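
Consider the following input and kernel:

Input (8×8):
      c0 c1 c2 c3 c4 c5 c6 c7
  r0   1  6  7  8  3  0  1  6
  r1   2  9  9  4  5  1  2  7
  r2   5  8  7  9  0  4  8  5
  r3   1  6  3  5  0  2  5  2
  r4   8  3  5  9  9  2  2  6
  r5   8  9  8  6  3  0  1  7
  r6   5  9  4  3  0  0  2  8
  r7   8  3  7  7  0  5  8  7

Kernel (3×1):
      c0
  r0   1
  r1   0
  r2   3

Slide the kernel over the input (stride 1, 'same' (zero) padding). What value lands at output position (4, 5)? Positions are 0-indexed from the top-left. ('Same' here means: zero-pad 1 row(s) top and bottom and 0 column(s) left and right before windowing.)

The receptive field on the zero-padded input at this output position is [2 / 2 / 0]. Elementwise product with the kernel and sum: 2·1 + 0·3.

2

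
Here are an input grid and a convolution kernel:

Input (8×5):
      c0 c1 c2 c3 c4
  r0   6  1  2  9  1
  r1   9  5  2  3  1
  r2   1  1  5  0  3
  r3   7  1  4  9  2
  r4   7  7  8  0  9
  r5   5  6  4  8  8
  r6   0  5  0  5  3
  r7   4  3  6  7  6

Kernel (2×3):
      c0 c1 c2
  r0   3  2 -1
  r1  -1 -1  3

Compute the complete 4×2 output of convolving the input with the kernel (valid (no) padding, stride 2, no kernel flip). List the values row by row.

10 21
4 5
28 27
21 12

Output[0,0]: The receptive field on the input at this output position is [6 1 2 / 9 5 2]. Elementwise product with the kernel and sum: 6·3 + 1·2 + 2·-1 + 9·-1 + 5·-1 + 2·3.
Output[0,1]: The receptive field on the input at this output position is [2 9 1 / 2 3 1]. Elementwise product with the kernel and sum: 2·3 + 9·2 + 1·-1 + 2·-1 + 3·-1 + 1·3.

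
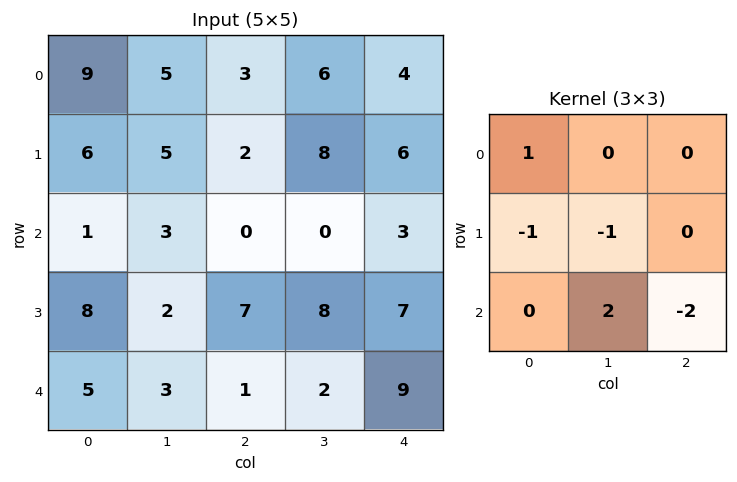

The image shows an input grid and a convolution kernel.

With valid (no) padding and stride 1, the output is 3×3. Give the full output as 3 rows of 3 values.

4 -2 -13
-8 0 4
-5 -8 -29

Output[0,0]: The receptive field on the input at this output position is [9 5 3 / 6 5 2 / 1 3 0]. Elementwise product with the kernel and sum: 9·1 + 6·-1 + 5·-1 + 3·2 + 0·-2.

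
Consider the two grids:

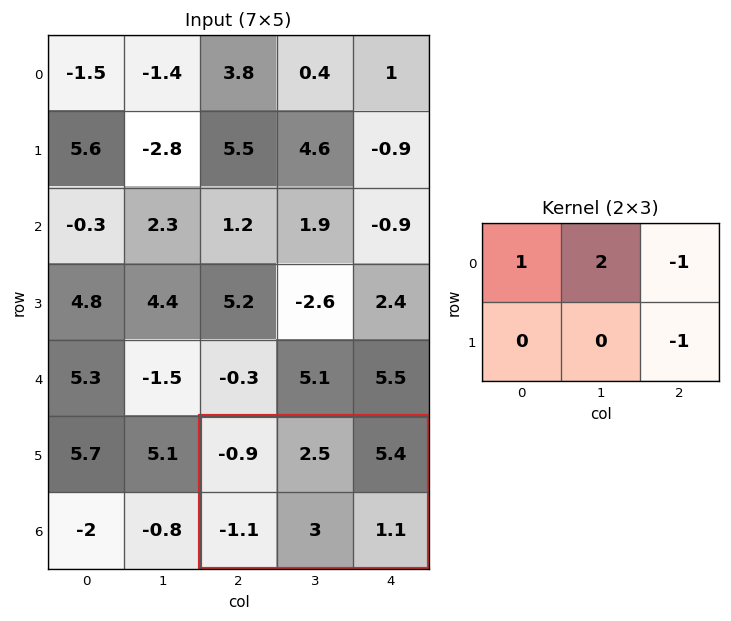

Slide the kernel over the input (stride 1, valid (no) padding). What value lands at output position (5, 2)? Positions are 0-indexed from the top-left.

The receptive field on the input at this output position is [-0.9 2.5 5.4 / -1.1 3 1.1]. Elementwise product with the kernel and sum: -0.9·1 + 2.5·2 + 5.4·-1 + 1.1·-1.

-2.4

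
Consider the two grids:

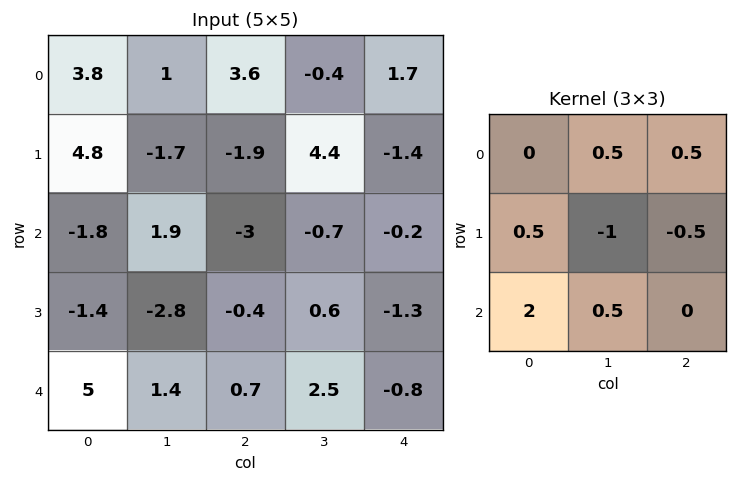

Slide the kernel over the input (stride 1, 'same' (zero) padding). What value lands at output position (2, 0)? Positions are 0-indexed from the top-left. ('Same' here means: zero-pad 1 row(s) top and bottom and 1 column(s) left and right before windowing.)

1.7

The receptive field on the zero-padded input at this output position is [0 4.8 -1.7 / 0 -1.8 1.9 / 0 -1.4 -2.8]. Elementwise product with the kernel and sum: 4.8·0.5 + -1.7·0.5 + 0·0.5 + -1.8·-1 + 1.9·-0.5 + 0·2 + -1.4·0.5.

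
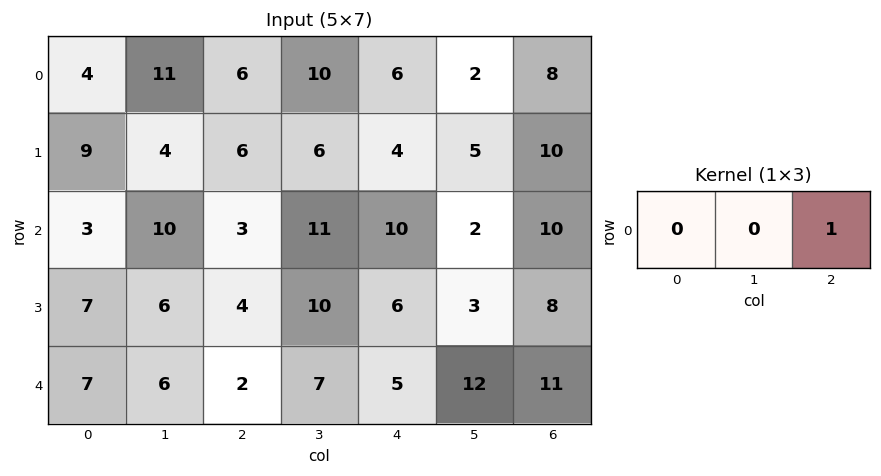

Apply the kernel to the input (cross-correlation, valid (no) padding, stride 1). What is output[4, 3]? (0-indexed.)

The receptive field on the input at this output position is [7 5 12]. Elementwise product with the kernel and sum: 12·1.

12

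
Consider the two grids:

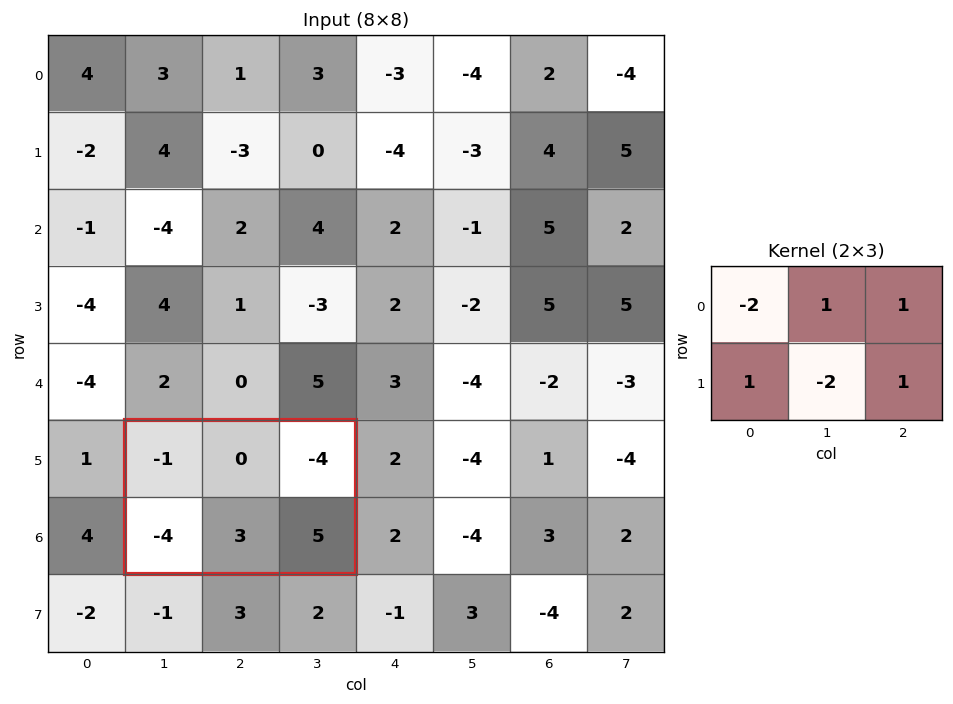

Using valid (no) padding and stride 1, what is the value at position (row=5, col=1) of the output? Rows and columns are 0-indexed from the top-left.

-7

The receptive field on the input at this output position is [-1 0 -4 / -4 3 5]. Elementwise product with the kernel and sum: -1·-2 + 0·1 + -4·1 + -4·1 + 3·-2 + 5·1.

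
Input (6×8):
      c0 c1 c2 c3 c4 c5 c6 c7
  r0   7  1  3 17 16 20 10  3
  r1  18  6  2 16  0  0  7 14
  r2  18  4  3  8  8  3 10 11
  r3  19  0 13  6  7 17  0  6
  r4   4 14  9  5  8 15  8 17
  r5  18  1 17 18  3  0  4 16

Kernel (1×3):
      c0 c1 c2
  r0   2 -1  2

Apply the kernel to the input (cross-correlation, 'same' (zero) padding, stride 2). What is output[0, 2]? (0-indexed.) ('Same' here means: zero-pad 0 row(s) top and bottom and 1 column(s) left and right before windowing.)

The receptive field on the zero-padded input at this output position is [17 16 20]. Elementwise product with the kernel and sum: 17·2 + 16·-1 + 20·2.

58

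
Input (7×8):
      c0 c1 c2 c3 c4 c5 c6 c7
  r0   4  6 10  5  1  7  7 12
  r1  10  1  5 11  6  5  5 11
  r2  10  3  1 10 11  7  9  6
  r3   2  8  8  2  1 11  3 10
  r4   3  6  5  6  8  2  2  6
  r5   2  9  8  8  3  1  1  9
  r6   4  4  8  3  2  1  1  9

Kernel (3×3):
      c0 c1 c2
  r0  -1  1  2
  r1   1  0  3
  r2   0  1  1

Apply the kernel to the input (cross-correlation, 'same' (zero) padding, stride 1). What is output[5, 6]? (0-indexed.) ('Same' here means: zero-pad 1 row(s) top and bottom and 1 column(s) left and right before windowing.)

50

The receptive field on the zero-padded input at this output position is [2 2 6 / 1 1 9 / 1 1 9]. Elementwise product with the kernel and sum: 2·-1 + 2·1 + 6·2 + 1·1 + 9·3 + 1·1 + 9·1.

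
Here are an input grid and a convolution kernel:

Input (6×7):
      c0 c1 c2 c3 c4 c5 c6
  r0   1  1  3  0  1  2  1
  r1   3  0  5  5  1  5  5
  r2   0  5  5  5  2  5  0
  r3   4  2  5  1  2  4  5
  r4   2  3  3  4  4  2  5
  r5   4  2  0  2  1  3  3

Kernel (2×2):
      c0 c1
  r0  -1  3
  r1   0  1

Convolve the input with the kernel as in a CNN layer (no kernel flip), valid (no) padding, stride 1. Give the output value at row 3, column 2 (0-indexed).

2

The receptive field on the input at this output position is [5 1 / 3 4]. Elementwise product with the kernel and sum: 5·-1 + 1·3 + 4·1.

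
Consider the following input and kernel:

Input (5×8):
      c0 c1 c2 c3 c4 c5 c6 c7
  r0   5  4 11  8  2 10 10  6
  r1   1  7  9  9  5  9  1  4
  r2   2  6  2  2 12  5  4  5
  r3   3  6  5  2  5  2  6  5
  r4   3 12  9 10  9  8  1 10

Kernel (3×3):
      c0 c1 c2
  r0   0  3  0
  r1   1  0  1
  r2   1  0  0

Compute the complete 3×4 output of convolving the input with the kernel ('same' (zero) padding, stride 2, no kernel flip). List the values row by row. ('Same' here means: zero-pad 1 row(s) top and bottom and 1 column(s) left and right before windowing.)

4 19 27 25
9 41 24 15
21 37 33 36

Output[0,0]: The receptive field on the zero-padded input at this output position is [0 0 0 / 0 5 4 / 0 1 7]. Elementwise product with the kernel and sum: 0·3 + 0·1 + 4·1 + 0·1.
Output[0,1]: The receptive field on the zero-padded input at this output position is [0 0 0 / 4 11 8 / 7 9 9]. Elementwise product with the kernel and sum: 0·3 + 4·1 + 8·1 + 7·1.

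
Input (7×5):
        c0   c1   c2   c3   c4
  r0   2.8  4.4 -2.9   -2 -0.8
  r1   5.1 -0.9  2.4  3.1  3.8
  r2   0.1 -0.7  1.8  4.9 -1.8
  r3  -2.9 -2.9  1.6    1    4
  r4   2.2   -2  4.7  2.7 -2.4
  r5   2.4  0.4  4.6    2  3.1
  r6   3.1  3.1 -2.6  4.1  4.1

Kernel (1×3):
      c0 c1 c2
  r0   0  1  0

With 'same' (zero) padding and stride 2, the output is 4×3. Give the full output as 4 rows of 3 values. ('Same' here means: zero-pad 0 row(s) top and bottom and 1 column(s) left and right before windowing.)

Output[0,0]: The receptive field on the zero-padded input at this output position is [0 2.8 4.4]. Elementwise product with the kernel and sum: 2.8·1.
Output[0,1]: The receptive field on the zero-padded input at this output position is [4.4 -2.9 -2]. Elementwise product with the kernel and sum: -2.9·1.

2.8 -2.9 -0.8
0.1 1.8 -1.8
2.2 4.7 -2.4
3.1 -2.6 4.1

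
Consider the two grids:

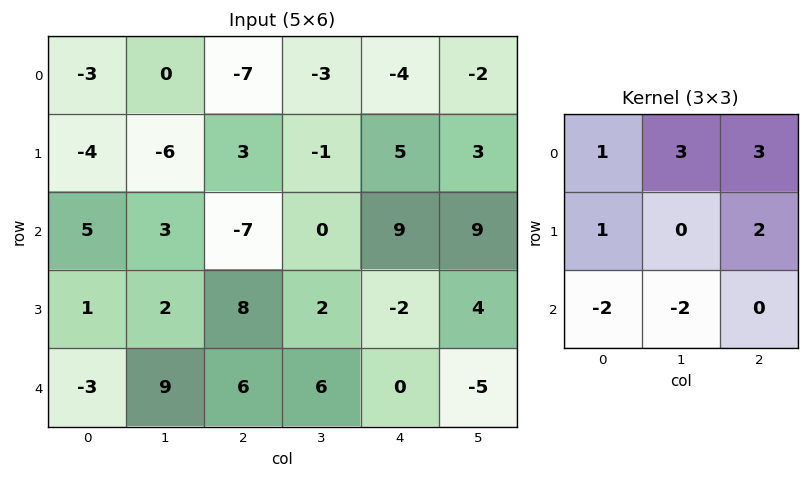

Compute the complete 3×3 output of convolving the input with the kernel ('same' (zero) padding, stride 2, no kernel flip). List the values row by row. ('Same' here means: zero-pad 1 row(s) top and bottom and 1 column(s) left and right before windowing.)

8 0 -15
-26 -17 41
27 53 4

Output[0,0]: The receptive field on the zero-padded input at this output position is [0 0 0 / 0 -3 0 / 0 -4 -6]. Elementwise product with the kernel and sum: 0·1 + 0·3 + 0·3 + 0·1 + 0·2 + 0·-2 + -4·-2.
Output[0,1]: The receptive field on the zero-padded input at this output position is [0 0 0 / 0 -7 -3 / -6 3 -1]. Elementwise product with the kernel and sum: 0·1 + 0·3 + 0·3 + 0·1 + -3·2 + -6·-2 + 3·-2.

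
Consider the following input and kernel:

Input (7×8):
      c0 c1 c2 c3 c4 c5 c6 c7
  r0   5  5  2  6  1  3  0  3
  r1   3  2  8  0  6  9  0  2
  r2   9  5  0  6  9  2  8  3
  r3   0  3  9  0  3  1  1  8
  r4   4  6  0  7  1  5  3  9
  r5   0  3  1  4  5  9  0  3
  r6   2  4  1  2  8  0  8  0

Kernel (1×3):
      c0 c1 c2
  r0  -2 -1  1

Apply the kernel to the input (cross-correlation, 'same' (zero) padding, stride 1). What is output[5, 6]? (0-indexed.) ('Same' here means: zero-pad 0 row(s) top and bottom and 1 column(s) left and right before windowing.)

The receptive field on the zero-padded input at this output position is [9 0 3]. Elementwise product with the kernel and sum: 9·-2 + 0·-1 + 3·1.

-15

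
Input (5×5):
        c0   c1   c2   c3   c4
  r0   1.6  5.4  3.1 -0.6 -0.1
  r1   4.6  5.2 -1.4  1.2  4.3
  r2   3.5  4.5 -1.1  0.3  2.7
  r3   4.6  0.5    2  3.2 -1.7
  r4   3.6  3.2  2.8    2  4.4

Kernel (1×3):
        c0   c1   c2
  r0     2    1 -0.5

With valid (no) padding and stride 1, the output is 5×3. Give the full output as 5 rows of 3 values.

7.05 14.2 5.65
15.1 8.4 -3.75
12.05 7.75 -3.25
8.7 1.4 8.05
9 8.2 5.4

Output[0,0]: The receptive field on the input at this output position is [1.6 5.4 3.1]. Elementwise product with the kernel and sum: 1.6·2 + 5.4·1 + 3.1·-0.5.
Output[0,1]: The receptive field on the input at this output position is [5.4 3.1 -0.6]. Elementwise product with the kernel and sum: 5.4·2 + 3.1·1 + -0.6·-0.5.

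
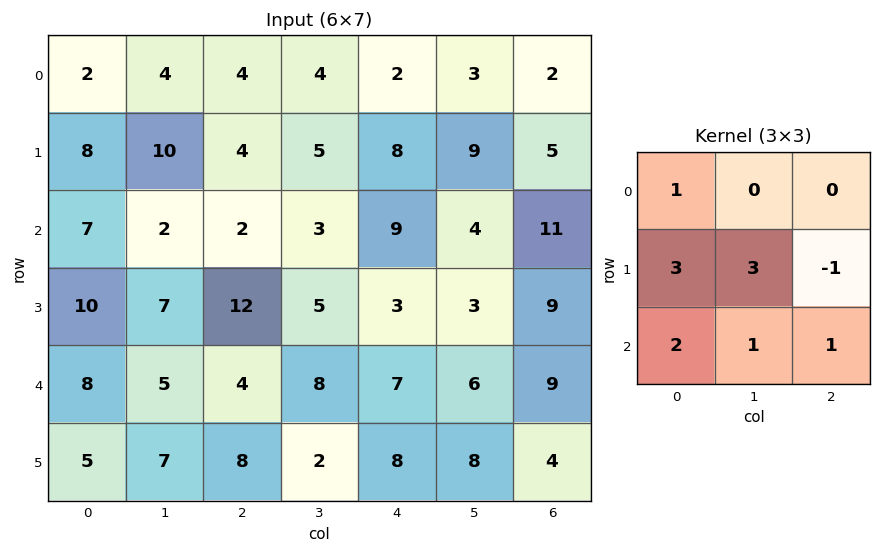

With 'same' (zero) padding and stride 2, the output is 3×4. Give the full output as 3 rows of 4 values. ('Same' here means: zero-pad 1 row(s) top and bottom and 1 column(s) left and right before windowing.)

Output[0,0]: The receptive field on the zero-padded input at this output position is [0 0 0 / 0 2 4 / 0 8 10]. Elementwise product with the kernel and sum: 0·1 + 0·3 + 2·3 + 4·-1 + 0·2 + 8·1 + 10·1.

20 49 42 38
36 50 53 69
31 50 64 68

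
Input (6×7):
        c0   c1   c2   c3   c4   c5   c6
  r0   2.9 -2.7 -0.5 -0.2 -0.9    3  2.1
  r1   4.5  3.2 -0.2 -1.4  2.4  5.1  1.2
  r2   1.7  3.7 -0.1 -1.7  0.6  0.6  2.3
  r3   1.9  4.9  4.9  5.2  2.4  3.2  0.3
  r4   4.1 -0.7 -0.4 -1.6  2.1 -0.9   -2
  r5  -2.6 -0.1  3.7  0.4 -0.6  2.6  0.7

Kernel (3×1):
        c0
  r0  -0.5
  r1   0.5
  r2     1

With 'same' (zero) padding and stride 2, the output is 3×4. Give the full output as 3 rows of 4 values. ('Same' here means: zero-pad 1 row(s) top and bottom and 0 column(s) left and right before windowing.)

5.95 -0.45 1.95 2.25
0.5 4.95 1.5 0.85
-1.5 1.05 -0.75 -0.45

Output[0,0]: The receptive field on the zero-padded input at this output position is [0 / 2.9 / 4.5]. Elementwise product with the kernel and sum: 0·-0.5 + 2.9·0.5 + 4.5·1.
Output[0,1]: The receptive field on the zero-padded input at this output position is [0 / -0.5 / -0.2]. Elementwise product with the kernel and sum: 0·-0.5 + -0.5·0.5 + -0.2·1.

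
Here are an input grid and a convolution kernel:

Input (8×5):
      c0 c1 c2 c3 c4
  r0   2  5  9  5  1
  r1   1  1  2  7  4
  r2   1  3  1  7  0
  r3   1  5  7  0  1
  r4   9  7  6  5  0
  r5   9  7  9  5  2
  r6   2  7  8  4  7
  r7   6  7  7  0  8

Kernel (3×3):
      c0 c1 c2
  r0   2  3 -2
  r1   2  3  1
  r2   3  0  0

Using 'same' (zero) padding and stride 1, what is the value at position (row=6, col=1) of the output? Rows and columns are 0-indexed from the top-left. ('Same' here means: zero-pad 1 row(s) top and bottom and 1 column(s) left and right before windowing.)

The receptive field on the zero-padded input at this output position is [9 7 9 / 2 7 8 / 6 7 7]. Elementwise product with the kernel and sum: 9·2 + 7·3 + 9·-2 + 2·2 + 7·3 + 8·1 + 6·3.

72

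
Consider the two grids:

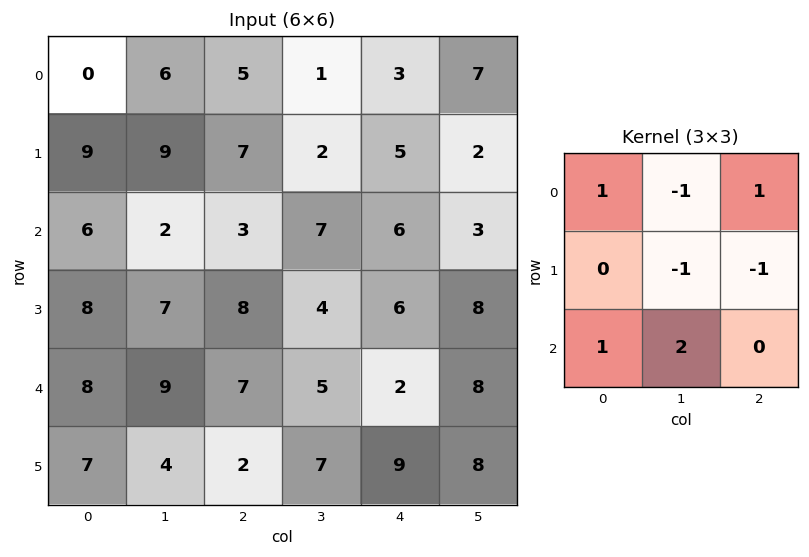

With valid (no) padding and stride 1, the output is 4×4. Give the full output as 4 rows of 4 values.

-7 1 17 17
24 17 13 6
18 17 9 -1
8 -1 19 21

Output[0,0]: The receptive field on the input at this output position is [0 6 5 / 9 9 7 / 6 2 3]. Elementwise product with the kernel and sum: 0·1 + 6·-1 + 5·1 + 9·-1 + 7·-1 + 6·1 + 2·2.
Output[0,1]: The receptive field on the input at this output position is [6 5 1 / 9 7 2 / 2 3 7]. Elementwise product with the kernel and sum: 6·1 + 5·-1 + 1·1 + 7·-1 + 2·-1 + 2·1 + 3·2.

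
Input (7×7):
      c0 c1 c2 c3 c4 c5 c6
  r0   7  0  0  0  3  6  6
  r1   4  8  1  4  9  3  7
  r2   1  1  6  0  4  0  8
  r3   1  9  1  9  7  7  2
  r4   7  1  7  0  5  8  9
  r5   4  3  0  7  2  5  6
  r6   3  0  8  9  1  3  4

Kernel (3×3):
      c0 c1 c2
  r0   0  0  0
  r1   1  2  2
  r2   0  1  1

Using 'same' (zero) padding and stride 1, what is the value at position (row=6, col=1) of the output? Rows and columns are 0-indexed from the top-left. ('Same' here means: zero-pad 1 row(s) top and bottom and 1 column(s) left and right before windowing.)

19

The receptive field on the zero-padded input at this output position is [4 3 0 / 3 0 8 / 0 0 0]. Elementwise product with the kernel and sum: 3·1 + 0·2 + 8·2 + 0·1 + 0·1.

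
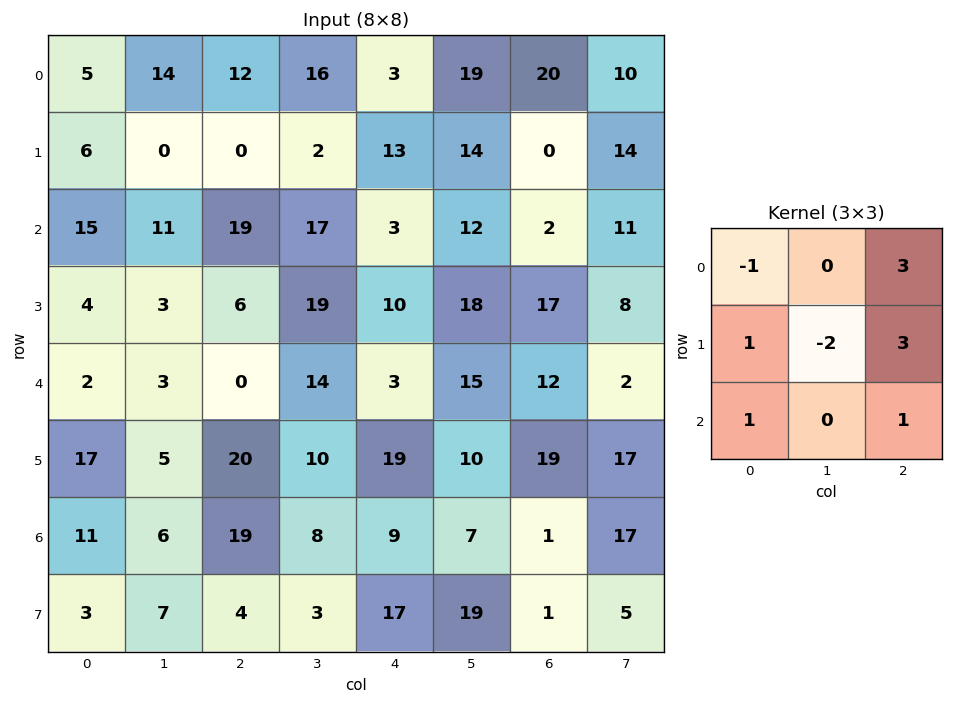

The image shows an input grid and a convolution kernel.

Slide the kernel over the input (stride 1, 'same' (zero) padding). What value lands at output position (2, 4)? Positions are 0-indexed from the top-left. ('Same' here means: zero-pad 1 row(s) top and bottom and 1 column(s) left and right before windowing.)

The receptive field on the zero-padded input at this output position is [2 13 14 / 17 3 12 / 19 10 18]. Elementwise product with the kernel and sum: 2·-1 + 14·3 + 17·1 + 3·-2 + 12·3 + 19·1 + 18·1.

124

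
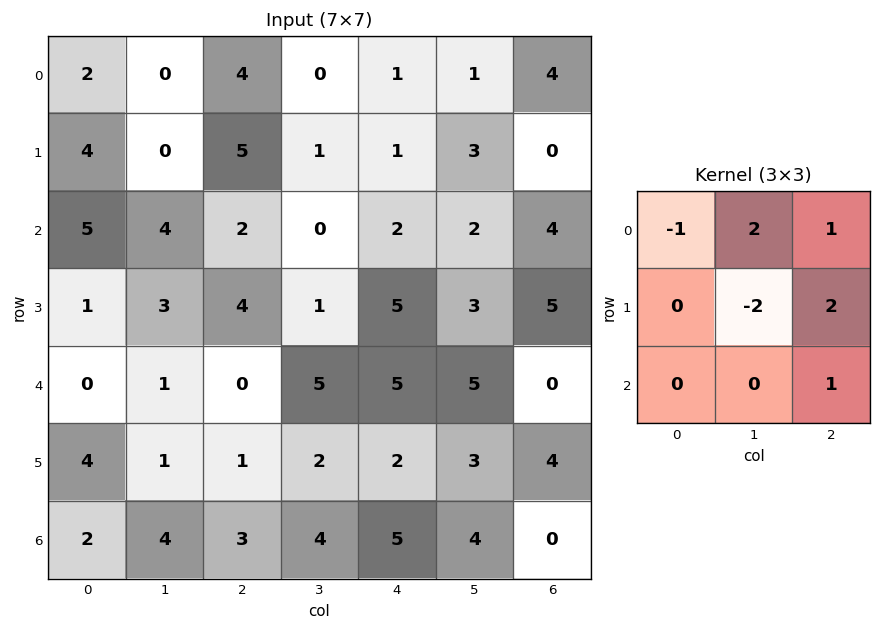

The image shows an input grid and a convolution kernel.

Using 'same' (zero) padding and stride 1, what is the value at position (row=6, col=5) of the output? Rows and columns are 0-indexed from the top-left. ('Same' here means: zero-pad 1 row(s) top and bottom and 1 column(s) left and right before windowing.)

The receptive field on the zero-padded input at this output position is [2 3 4 / 5 4 0 / 0 0 0]. Elementwise product with the kernel and sum: 2·-1 + 3·2 + 4·1 + 4·-2 + 0·2 + 0·1.

0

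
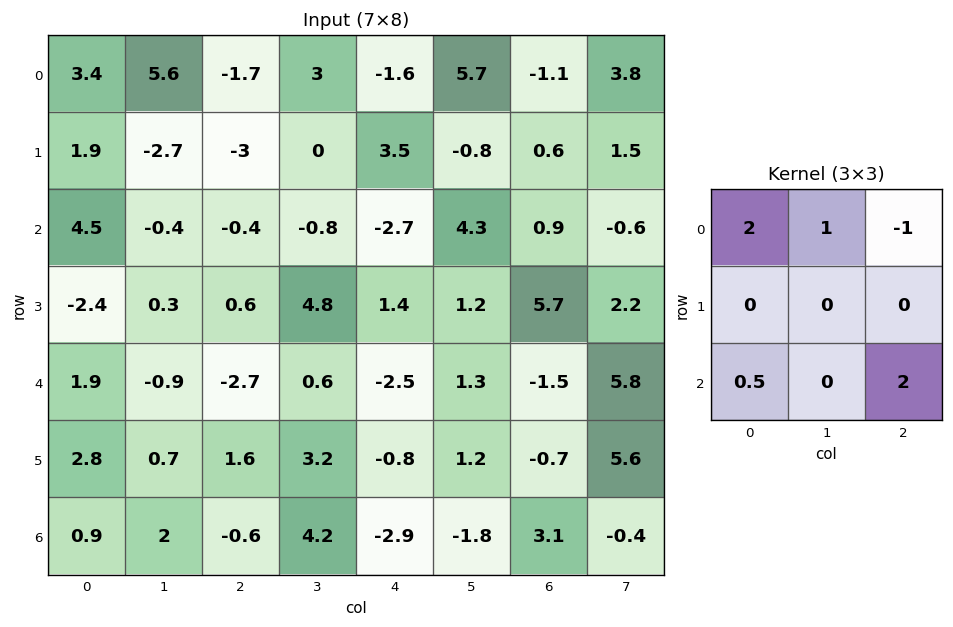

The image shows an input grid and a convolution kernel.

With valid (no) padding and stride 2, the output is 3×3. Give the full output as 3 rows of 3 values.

15.55 -4.4 4.05
4.55 -5.25 -6.25
4.85 -8.4 2.55

Output[0,0]: The receptive field on the input at this output position is [3.4 5.6 -1.7 / 1.9 -2.7 -3 / 4.5 -0.4 -0.4]. Elementwise product with the kernel and sum: 3.4·2 + 5.6·1 + -1.7·-1 + 4.5·0.5 + -0.4·2.
Output[0,1]: The receptive field on the input at this output position is [-1.7 3 -1.6 / -3 0 3.5 / -0.4 -0.8 -2.7]. Elementwise product with the kernel and sum: -1.7·2 + 3·1 + -1.6·-1 + -0.4·0.5 + -2.7·2.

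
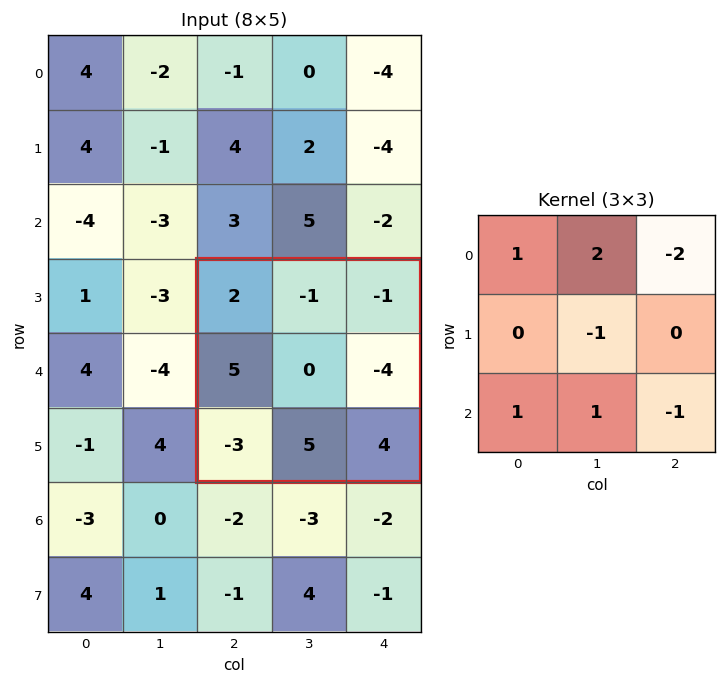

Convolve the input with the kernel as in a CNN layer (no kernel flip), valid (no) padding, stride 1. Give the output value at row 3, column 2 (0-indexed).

The receptive field on the input at this output position is [2 -1 -1 / 5 0 -4 / -3 5 4]. Elementwise product with the kernel and sum: 2·1 + -1·2 + -1·-2 + 0·-1 + -3·1 + 5·1 + 4·-1.

0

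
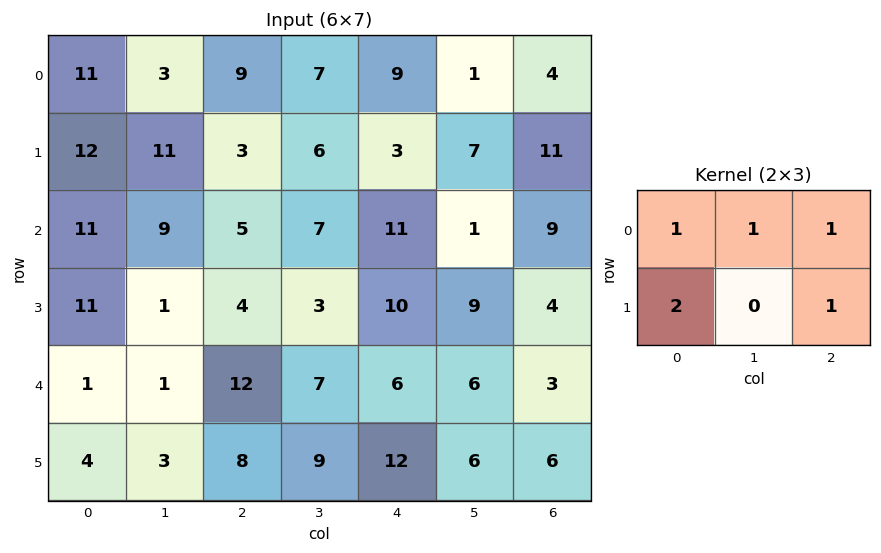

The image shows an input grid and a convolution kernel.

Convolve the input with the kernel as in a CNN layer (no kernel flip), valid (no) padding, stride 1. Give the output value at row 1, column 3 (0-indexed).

31

The receptive field on the input at this output position is [6 3 7 / 7 11 1]. Elementwise product with the kernel and sum: 6·1 + 3·1 + 7·1 + 7·2 + 1·1.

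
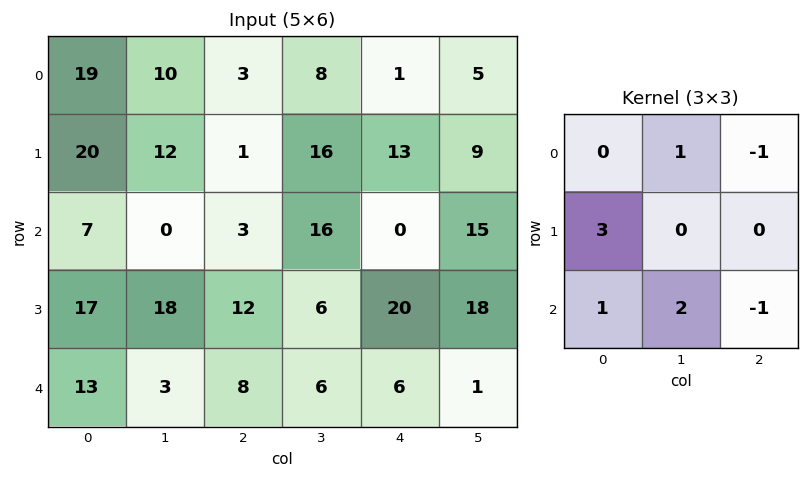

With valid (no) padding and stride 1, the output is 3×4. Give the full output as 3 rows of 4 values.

Output[0,0]: The receptive field on the input at this output position is [19 10 3 / 20 12 1 / 7 0 3]. Elementwise product with the kernel and sum: 10·1 + 3·-1 + 20·3 + 7·1 + 0·2 + 3·-1.

71 21 45 45
73 21 16 80
59 54 66 20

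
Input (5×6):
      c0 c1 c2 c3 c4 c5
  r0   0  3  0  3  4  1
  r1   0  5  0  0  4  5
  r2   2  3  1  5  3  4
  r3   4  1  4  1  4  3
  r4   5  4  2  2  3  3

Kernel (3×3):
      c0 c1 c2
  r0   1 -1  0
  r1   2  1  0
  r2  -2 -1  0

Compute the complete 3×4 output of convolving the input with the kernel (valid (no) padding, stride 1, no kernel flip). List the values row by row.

-5 6 -10 -10
-7 6 -2 3
-6 -2 -1 1

Output[0,0]: The receptive field on the input at this output position is [0 3 0 / 0 5 0 / 2 3 1]. Elementwise product with the kernel and sum: 0·1 + 3·-1 + 0·2 + 5·1 + 2·-2 + 3·-1.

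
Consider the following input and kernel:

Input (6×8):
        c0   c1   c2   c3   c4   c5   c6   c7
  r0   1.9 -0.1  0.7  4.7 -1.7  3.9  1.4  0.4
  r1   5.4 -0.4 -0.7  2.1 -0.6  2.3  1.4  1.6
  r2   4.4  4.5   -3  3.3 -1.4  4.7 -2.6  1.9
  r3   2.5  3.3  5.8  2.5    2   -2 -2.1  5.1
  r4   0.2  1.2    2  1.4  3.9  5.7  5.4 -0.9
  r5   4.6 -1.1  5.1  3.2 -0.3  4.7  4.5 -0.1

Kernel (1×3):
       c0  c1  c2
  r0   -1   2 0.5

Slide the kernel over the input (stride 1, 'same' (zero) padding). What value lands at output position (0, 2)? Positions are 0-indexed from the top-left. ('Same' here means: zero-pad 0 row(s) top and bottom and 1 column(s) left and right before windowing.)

3.85

The receptive field on the zero-padded input at this output position is [-0.1 0.7 4.7]. Elementwise product with the kernel and sum: -0.1·-1 + 0.7·2 + 4.7·0.5.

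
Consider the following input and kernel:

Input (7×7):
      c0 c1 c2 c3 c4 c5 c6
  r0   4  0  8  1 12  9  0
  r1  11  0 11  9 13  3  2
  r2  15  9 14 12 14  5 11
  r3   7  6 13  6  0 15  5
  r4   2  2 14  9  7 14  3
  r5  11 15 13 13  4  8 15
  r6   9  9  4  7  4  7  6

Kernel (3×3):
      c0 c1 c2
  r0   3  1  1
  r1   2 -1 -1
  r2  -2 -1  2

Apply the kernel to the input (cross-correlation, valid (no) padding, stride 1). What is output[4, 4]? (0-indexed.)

20

The receptive field on the input at this output position is [7 14 3 / 4 8 15 / 4 7 6]. Elementwise product with the kernel and sum: 7·3 + 14·1 + 3·1 + 4·2 + 8·-1 + 15·-1 + 4·-2 + 7·-1 + 6·2.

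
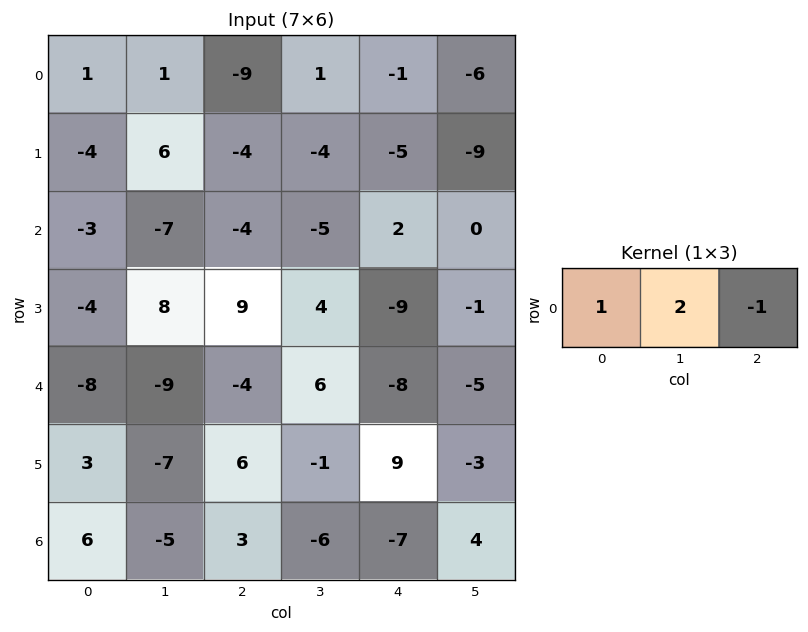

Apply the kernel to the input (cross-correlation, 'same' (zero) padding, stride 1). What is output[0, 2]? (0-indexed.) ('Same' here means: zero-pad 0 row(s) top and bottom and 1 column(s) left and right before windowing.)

The receptive field on the zero-padded input at this output position is [1 -9 1]. Elementwise product with the kernel and sum: 1·1 + -9·2 + 1·-1.

-18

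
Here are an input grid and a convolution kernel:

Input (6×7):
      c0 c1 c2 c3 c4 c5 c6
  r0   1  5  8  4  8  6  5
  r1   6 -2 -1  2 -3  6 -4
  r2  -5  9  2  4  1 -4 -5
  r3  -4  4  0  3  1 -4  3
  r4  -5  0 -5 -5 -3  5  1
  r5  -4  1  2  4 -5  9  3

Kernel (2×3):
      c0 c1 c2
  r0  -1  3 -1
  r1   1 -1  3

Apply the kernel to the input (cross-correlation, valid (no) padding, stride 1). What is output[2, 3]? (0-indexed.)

The receptive field on the input at this output position is [4 1 -4 / 3 1 -4]. Elementwise product with the kernel and sum: 4·-1 + 1·3 + -4·-1 + 3·1 + 1·-1 + -4·3.

-7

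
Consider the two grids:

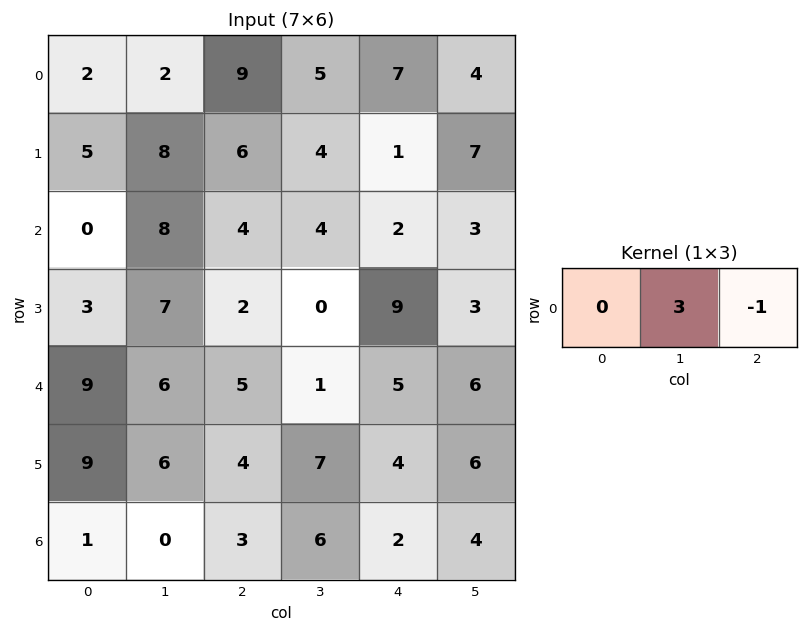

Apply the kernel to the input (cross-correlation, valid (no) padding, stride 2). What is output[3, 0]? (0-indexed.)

The receptive field on the input at this output position is [1 0 3]. Elementwise product with the kernel and sum: 0·3 + 3·-1.

-3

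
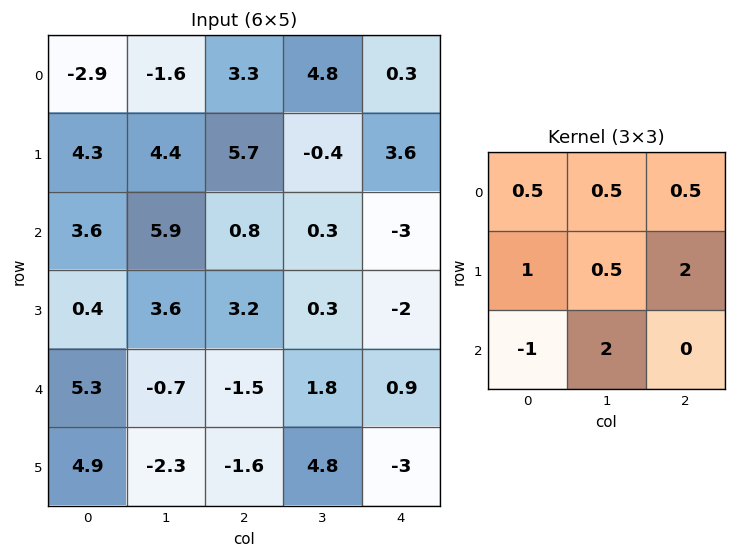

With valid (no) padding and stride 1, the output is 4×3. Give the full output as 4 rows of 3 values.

25.5 5.4 16.7
22.15 14.55 -3.2
7.05 7 3.5
-3.95 4.8 13.15

Output[0,0]: The receptive field on the input at this output position is [-2.9 -1.6 3.3 / 4.3 4.4 5.7 / 3.6 5.9 0.8]. Elementwise product with the kernel and sum: -2.9·0.5 + -1.6·0.5 + 3.3·0.5 + 4.3·1 + 4.4·0.5 + 5.7·2 + 3.6·-1 + 5.9·2.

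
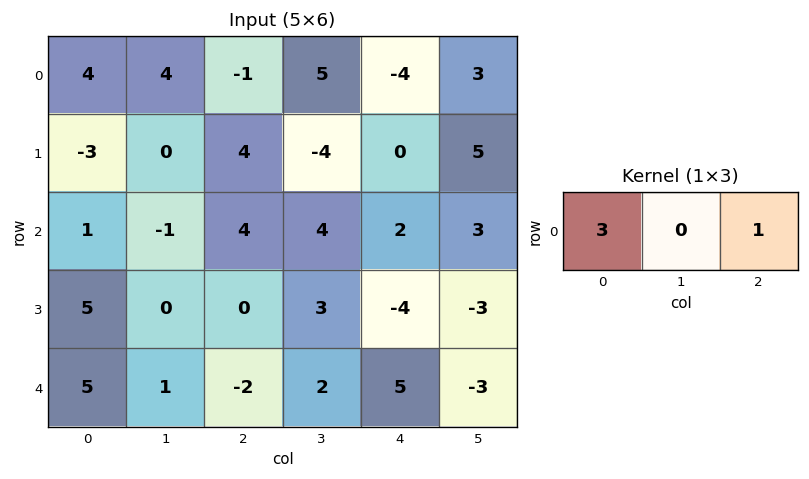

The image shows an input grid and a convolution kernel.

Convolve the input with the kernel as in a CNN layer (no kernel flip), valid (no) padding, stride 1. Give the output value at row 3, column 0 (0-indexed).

15

The receptive field on the input at this output position is [5 0 0]. Elementwise product with the kernel and sum: 5·3 + 0·1.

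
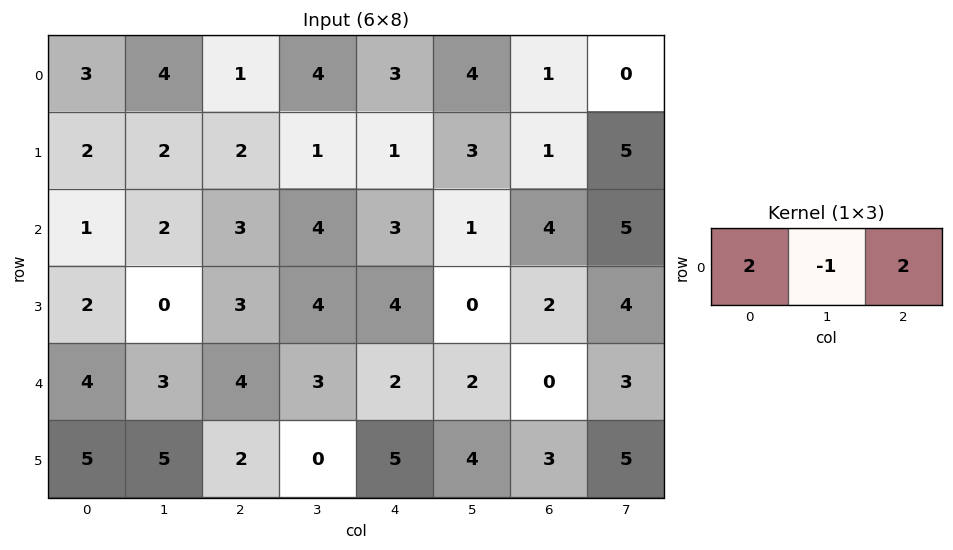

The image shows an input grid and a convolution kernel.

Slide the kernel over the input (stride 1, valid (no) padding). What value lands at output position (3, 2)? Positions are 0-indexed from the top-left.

The receptive field on the input at this output position is [3 4 4]. Elementwise product with the kernel and sum: 3·2 + 4·-1 + 4·2.

10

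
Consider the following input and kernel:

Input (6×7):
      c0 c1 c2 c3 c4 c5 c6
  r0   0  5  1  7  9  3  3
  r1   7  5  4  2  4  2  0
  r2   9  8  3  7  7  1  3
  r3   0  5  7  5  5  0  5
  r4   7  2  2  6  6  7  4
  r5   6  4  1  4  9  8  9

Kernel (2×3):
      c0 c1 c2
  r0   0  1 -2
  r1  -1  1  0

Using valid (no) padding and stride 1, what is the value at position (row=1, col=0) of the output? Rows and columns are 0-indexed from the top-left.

-4

The receptive field on the input at this output position is [7 5 4 / 9 8 3]. Elementwise product with the kernel and sum: 5·1 + 4·-2 + 9·-1 + 8·1.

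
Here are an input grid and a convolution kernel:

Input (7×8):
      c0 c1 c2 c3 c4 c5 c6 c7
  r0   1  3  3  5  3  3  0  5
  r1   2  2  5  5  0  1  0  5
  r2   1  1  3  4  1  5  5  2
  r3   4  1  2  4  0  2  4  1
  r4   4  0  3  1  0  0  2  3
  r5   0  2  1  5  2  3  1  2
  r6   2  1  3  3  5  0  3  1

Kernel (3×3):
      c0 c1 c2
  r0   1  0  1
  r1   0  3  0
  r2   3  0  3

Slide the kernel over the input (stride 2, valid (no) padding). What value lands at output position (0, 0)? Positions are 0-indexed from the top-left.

22

The receptive field on the input at this output position is [1 3 3 / 2 2 5 / 1 1 3]. Elementwise product with the kernel and sum: 1·1 + 3·1 + 2·3 + 1·3 + 3·3.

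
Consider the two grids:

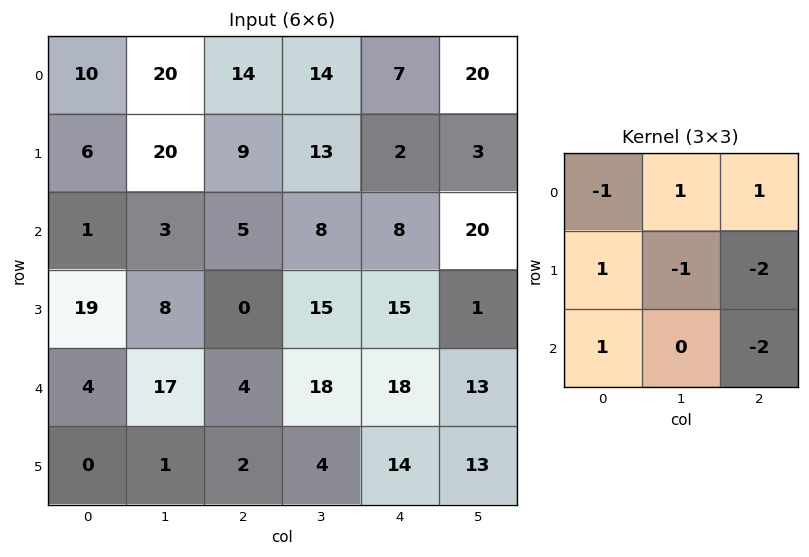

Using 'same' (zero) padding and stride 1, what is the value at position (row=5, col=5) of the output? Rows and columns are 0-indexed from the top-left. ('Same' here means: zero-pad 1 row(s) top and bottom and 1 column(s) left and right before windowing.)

The receptive field on the zero-padded input at this output position is [18 13 0 / 14 13 0 / 0 0 0]. Elementwise product with the kernel and sum: 18·-1 + 13·1 + 0·1 + 14·1 + 13·-1 + 0·-2 + 0·1 + 0·-2.

-4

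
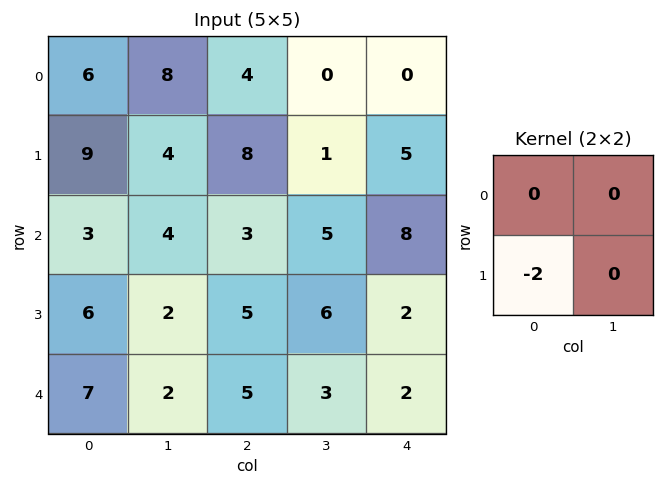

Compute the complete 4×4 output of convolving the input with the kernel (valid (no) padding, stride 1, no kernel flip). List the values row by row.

-18 -8 -16 -2
-6 -8 -6 -10
-12 -4 -10 -12
-14 -4 -10 -6

Output[0,0]: The receptive field on the input at this output position is [6 8 / 9 4]. Elementwise product with the kernel and sum: 9·-2.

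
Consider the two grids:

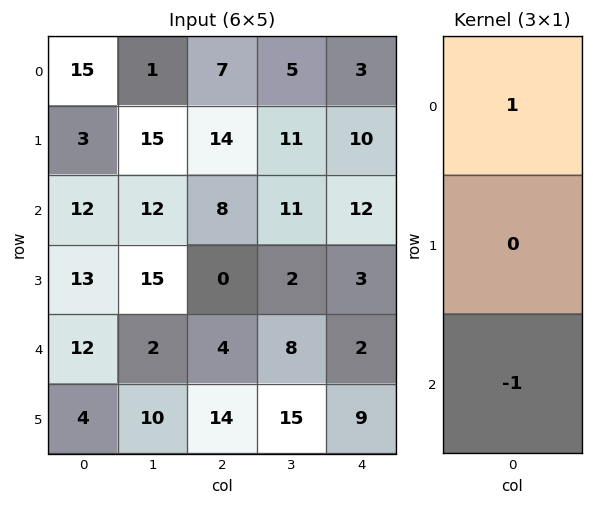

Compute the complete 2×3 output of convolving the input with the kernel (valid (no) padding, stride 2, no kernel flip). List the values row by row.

Output[0,0]: The receptive field on the input at this output position is [15 / 3 / 12]. Elementwise product with the kernel and sum: 15·1 + 12·-1.

3 -1 -9
0 4 10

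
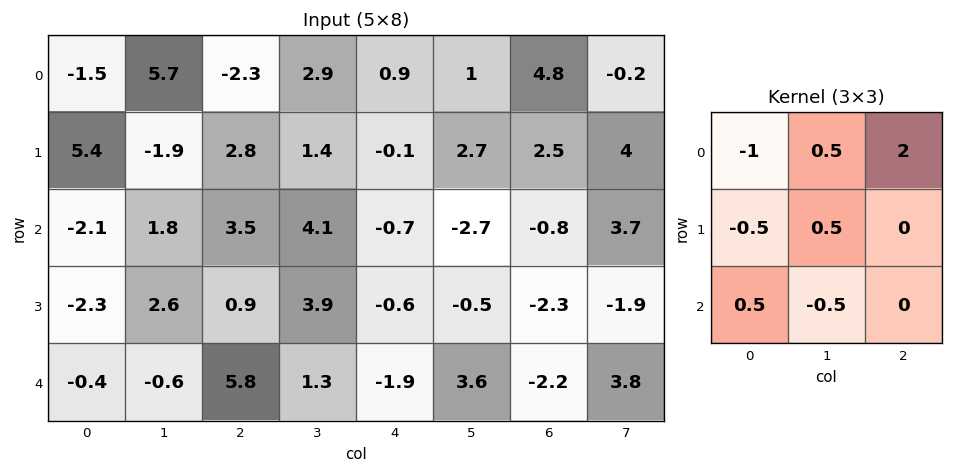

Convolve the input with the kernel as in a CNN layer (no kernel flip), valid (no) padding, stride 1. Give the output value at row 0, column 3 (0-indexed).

1.2

The receptive field on the input at this output position is [2.9 0.9 1 / 1.4 -0.1 2.7 / 4.1 -0.7 -2.7]. Elementwise product with the kernel and sum: 2.9·-1 + 0.9·0.5 + 1·2 + 1.4·-0.5 + -0.1·0.5 + 4.1·0.5 + -0.7·-0.5.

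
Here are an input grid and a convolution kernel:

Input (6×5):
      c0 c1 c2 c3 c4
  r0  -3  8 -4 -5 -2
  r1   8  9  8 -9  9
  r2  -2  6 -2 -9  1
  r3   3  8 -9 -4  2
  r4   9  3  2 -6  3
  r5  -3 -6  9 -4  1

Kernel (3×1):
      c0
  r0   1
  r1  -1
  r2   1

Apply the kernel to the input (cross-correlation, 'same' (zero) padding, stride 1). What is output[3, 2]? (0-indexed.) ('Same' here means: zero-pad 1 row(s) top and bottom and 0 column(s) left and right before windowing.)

9

The receptive field on the zero-padded input at this output position is [-2 / -9 / 2]. Elementwise product with the kernel and sum: -2·1 + -9·-1 + 2·1.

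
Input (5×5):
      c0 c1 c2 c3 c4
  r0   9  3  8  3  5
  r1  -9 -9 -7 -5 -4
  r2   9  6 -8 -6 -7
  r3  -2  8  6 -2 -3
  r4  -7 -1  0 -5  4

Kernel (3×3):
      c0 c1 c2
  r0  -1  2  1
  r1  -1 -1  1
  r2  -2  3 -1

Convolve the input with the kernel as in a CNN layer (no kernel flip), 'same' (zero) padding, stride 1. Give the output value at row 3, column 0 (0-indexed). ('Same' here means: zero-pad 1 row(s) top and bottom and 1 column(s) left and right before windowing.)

14

The receptive field on the zero-padded input at this output position is [0 9 6 / 0 -2 8 / 0 -7 -1]. Elementwise product with the kernel and sum: 0·-1 + 9·2 + 6·1 + 0·-1 + -2·-1 + 8·1 + 0·-2 + -7·3 + -1·-1.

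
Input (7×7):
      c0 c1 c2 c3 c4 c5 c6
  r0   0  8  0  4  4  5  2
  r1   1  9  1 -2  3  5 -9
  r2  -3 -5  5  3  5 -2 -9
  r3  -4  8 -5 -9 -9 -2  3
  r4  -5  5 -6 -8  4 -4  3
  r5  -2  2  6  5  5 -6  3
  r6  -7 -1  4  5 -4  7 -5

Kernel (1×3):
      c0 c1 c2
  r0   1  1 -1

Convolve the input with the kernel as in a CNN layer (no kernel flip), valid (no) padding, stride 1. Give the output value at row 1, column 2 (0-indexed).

-4

The receptive field on the input at this output position is [1 -2 3]. Elementwise product with the kernel and sum: 1·1 + -2·1 + 3·-1.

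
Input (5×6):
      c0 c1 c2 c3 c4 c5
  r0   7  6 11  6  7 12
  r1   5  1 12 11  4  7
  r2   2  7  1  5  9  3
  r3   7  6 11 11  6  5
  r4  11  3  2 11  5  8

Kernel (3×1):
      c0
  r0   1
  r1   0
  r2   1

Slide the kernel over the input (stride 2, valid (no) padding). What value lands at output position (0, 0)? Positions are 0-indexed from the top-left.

The receptive field on the input at this output position is [7 / 5 / 2]. Elementwise product with the kernel and sum: 7·1 + 2·1.

9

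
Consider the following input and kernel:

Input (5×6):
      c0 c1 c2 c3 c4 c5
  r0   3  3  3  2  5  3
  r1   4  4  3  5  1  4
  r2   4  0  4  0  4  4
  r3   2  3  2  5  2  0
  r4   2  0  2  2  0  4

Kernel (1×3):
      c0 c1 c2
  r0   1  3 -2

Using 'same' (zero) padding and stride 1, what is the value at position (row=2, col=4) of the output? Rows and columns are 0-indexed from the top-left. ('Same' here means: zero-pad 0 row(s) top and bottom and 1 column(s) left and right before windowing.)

4

The receptive field on the zero-padded input at this output position is [0 4 4]. Elementwise product with the kernel and sum: 0·1 + 4·3 + 4·-2.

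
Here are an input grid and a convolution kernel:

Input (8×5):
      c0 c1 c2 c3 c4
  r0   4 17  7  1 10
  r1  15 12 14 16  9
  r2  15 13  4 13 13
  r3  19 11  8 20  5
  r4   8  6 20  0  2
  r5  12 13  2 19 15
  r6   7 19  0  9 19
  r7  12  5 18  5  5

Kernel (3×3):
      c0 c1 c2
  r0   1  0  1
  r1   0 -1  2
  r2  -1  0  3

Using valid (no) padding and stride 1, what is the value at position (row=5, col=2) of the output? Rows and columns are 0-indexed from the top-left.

43

The receptive field on the input at this output position is [2 19 15 / 0 9 19 / 18 5 5]. Elementwise product with the kernel and sum: 2·1 + 15·1 + 9·-1 + 19·2 + 18·-1 + 5·3.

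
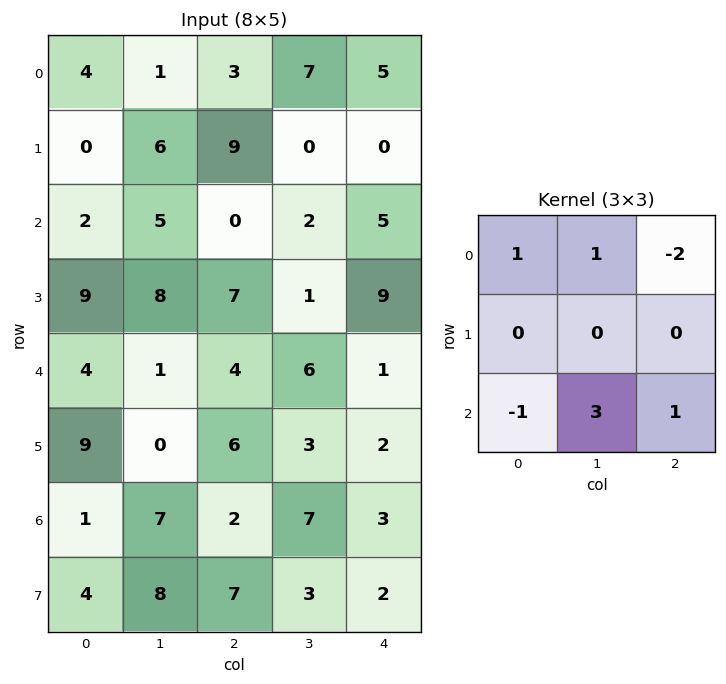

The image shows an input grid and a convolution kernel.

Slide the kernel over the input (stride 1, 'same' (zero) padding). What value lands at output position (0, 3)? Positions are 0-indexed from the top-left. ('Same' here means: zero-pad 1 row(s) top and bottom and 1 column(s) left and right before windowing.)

-9

The receptive field on the zero-padded input at this output position is [0 0 0 / 3 7 5 / 9 0 0]. Elementwise product with the kernel and sum: 0·1 + 0·1 + 0·-2 + 9·-1 + 0·3 + 0·1.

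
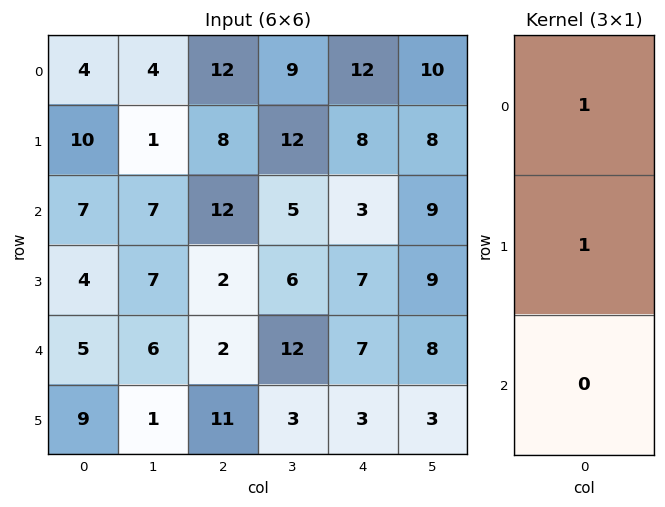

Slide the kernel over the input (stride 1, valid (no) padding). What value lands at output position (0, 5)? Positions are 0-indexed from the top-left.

18

The receptive field on the input at this output position is [10 / 8 / 9]. Elementwise product with the kernel and sum: 10·1 + 8·1.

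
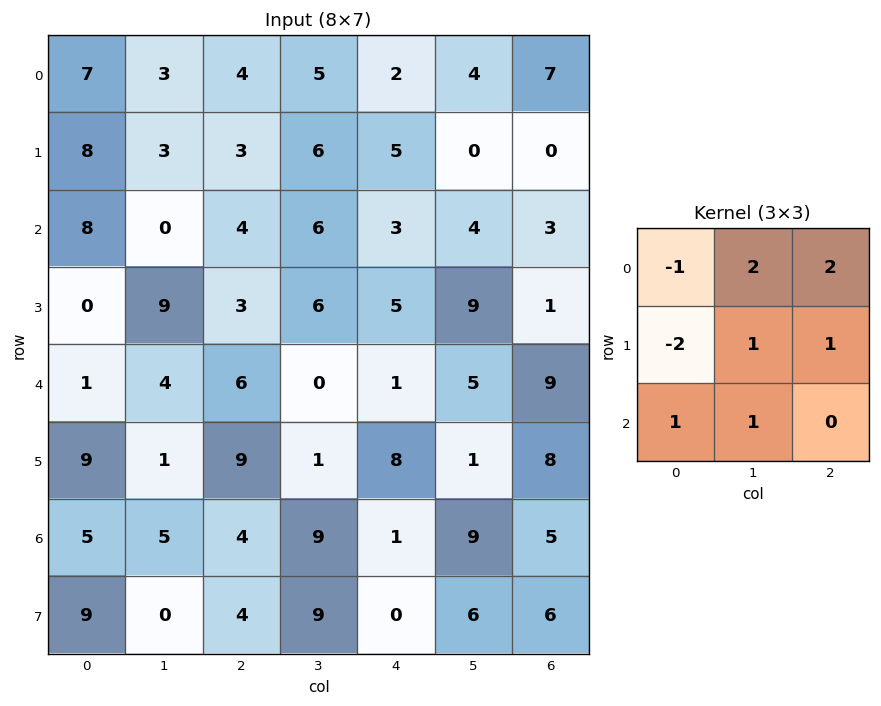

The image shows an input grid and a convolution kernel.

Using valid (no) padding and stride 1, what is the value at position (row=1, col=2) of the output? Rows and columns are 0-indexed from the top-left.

The receptive field on the input at this output position is [3 6 5 / 4 6 3 / 3 6 5]. Elementwise product with the kernel and sum: 3·-1 + 6·2 + 5·2 + 4·-2 + 6·1 + 3·1 + 3·1 + 6·1.

29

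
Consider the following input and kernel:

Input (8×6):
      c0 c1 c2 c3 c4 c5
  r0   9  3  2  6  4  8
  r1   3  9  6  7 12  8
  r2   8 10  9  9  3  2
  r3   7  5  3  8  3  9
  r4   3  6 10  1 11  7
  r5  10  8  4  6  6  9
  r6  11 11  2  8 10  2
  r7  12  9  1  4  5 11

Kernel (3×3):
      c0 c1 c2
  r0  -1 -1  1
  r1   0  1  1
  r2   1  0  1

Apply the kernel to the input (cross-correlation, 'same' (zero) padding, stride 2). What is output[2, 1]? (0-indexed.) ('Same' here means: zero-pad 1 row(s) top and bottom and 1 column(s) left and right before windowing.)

25

The receptive field on the zero-padded input at this output position is [5 3 8 / 6 10 1 / 8 4 6]. Elementwise product with the kernel and sum: 5·-1 + 3·-1 + 8·1 + 10·1 + 1·1 + 8·1 + 6·1.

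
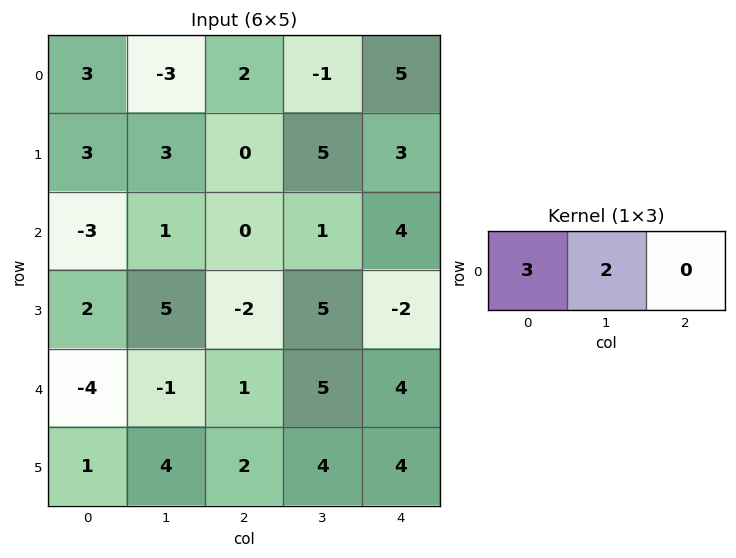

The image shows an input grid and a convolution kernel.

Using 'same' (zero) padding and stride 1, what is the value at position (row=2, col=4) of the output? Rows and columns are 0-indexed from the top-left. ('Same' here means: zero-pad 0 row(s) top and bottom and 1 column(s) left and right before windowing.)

The receptive field on the zero-padded input at this output position is [1 4 0]. Elementwise product with the kernel and sum: 1·3 + 4·2.

11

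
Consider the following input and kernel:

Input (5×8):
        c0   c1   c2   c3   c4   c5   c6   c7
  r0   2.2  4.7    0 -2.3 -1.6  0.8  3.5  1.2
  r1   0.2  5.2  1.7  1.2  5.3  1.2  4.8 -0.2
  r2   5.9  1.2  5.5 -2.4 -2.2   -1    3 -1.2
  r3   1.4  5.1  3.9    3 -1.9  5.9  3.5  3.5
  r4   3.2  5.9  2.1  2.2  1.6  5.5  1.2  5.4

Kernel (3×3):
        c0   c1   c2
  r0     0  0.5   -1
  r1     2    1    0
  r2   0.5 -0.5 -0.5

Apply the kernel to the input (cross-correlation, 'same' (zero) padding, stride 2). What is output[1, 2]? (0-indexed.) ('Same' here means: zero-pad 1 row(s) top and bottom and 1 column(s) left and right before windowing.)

-6.05

The receptive field on the zero-padded input at this output position is [1.2 5.3 1.2 / -2.4 -2.2 -1 / 3 -1.9 5.9]. Elementwise product with the kernel and sum: 5.3·0.5 + 1.2·-1 + -2.4·2 + -2.2·1 + 3·0.5 + -1.9·-0.5 + 5.9·-0.5.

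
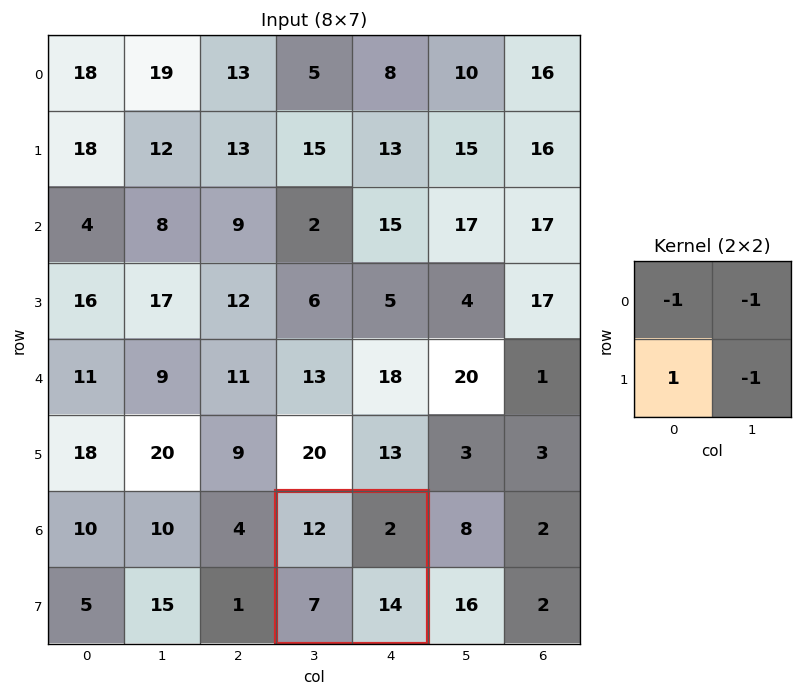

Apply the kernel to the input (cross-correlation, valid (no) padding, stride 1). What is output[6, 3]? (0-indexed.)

-21

The receptive field on the input at this output position is [12 2 / 7 14]. Elementwise product with the kernel and sum: 12·-1 + 2·-1 + 7·1 + 14·-1.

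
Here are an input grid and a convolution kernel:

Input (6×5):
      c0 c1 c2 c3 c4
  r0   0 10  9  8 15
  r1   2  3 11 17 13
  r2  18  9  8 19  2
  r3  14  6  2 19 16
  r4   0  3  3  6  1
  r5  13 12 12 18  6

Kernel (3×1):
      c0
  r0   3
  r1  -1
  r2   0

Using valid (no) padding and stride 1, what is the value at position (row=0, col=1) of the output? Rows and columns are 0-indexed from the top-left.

The receptive field on the input at this output position is [10 / 3 / 9]. Elementwise product with the kernel and sum: 10·3 + 3·-1.

27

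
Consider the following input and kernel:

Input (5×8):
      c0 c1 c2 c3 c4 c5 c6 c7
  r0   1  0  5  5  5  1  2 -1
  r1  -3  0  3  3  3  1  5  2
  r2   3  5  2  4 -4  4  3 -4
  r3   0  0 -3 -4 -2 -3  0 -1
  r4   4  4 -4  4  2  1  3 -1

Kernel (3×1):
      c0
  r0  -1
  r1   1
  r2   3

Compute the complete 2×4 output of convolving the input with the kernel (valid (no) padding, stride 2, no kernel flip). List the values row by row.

Output[0,0]: The receptive field on the input at this output position is [1 / -3 / 3]. Elementwise product with the kernel and sum: 1·-1 + -3·1 + 3·3.
Output[0,1]: The receptive field on the input at this output position is [5 / 3 / 2]. Elementwise product with the kernel and sum: 5·-1 + 3·1 + 2·3.

5 4 -14 12
9 -17 8 6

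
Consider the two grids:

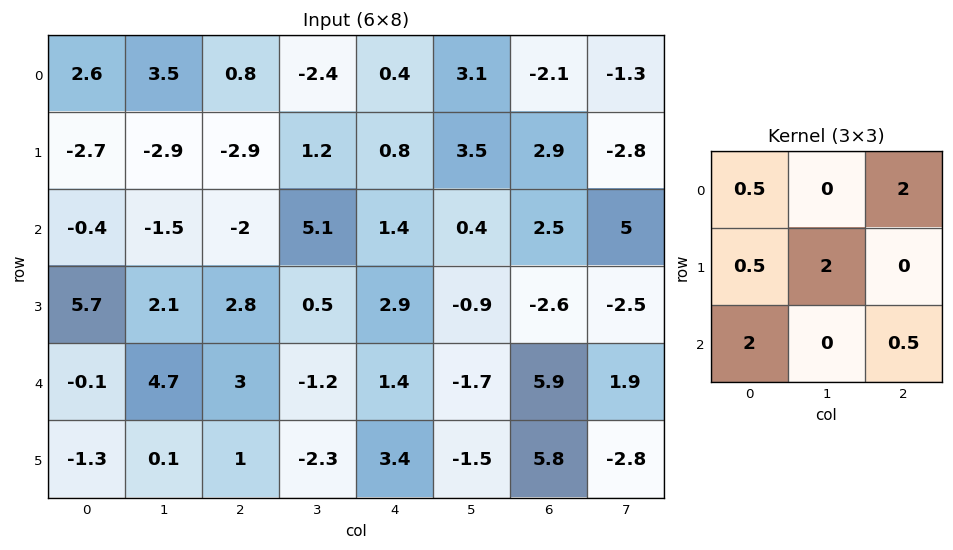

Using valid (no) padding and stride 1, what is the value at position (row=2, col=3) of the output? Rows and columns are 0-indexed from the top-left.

6.15

The receptive field on the input at this output position is [5.1 1.4 0.4 / 0.5 2.9 -0.9 / -1.2 1.4 -1.7]. Elementwise product with the kernel and sum: 5.1·0.5 + 0.4·2 + 0.5·0.5 + 2.9·2 + -1.2·2 + -1.7·0.5.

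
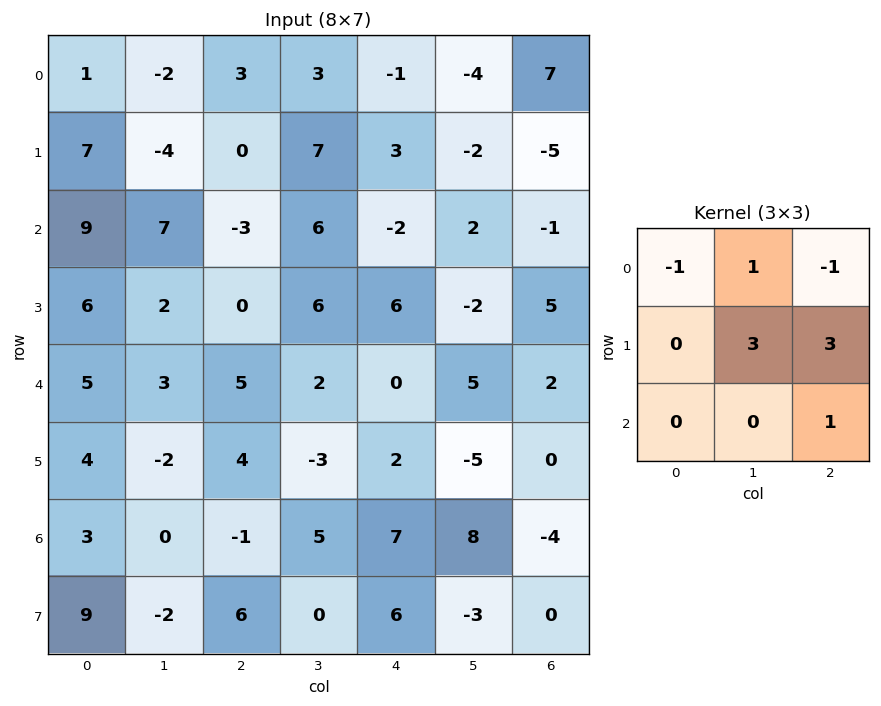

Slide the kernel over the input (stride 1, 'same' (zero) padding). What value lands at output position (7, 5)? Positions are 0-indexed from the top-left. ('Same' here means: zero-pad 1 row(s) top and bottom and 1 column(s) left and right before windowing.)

The receptive field on the zero-padded input at this output position is [7 8 -4 / 6 -3 0 / 0 0 0]. Elementwise product with the kernel and sum: 7·-1 + 8·1 + -4·-1 + -3·3 + 0·3 + 0·1.

-4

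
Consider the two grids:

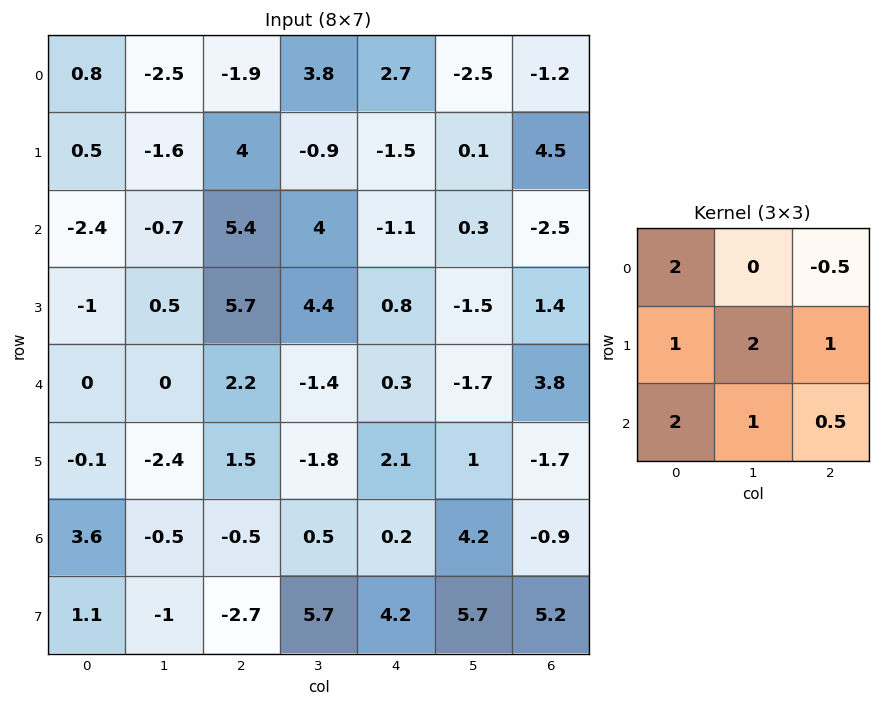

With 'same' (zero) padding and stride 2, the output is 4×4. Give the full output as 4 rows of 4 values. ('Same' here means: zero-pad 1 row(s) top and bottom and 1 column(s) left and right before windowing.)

-1.2 -2.15 3.45 -0.2
-5.45 20.25 9.1 -6.1
-1.55 -2.4 6.05 3.2
8.5 -6.75 19.45 21

Output[0,0]: The receptive field on the zero-padded input at this output position is [0 0 0 / 0 0.8 -2.5 / 0 0.5 -1.6]. Elementwise product with the kernel and sum: 0·2 + 0·-0.5 + 0·1 + 0.8·2 + -2.5·1 + 0·2 + 0.5·1 + -1.6·0.5.
Output[0,1]: The receptive field on the zero-padded input at this output position is [0 0 0 / -2.5 -1.9 3.8 / -1.6 4 -0.9]. Elementwise product with the kernel and sum: 0·2 + 0·-0.5 + -2.5·1 + -1.9·2 + 3.8·1 + -1.6·2 + 4·1 + -0.9·0.5.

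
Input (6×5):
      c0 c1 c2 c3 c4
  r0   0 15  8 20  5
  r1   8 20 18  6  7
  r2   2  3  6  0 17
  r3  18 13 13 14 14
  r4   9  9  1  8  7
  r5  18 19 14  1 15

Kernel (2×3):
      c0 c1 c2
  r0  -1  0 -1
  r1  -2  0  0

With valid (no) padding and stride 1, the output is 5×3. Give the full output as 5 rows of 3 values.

Output[0,0]: The receptive field on the input at this output position is [0 15 8 / 8 20 18]. Elementwise product with the kernel and sum: 0·-1 + 8·-1 + 8·-2.

-24 -75 -49
-30 -32 -37
-44 -29 -49
-49 -45 -29
-46 -55 -36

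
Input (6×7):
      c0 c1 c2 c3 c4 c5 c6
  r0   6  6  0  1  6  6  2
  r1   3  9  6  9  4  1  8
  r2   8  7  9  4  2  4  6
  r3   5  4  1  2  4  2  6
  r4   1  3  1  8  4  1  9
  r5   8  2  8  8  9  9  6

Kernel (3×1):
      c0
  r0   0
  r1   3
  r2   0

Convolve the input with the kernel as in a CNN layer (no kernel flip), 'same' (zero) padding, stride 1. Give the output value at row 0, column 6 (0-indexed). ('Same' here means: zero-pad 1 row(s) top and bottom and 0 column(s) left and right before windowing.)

6

The receptive field on the zero-padded input at this output position is [0 / 2 / 8]. Elementwise product with the kernel and sum: 2·3.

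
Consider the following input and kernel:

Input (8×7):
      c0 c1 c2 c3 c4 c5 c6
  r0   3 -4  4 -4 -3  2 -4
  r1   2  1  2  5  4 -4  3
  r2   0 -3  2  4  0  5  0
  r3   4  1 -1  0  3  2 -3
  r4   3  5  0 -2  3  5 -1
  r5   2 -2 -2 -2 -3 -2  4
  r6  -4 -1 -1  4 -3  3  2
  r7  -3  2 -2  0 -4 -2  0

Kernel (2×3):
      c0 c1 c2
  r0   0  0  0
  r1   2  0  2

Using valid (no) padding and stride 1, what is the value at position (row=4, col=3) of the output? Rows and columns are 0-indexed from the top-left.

The receptive field on the input at this output position is [-2 3 5 / -2 -3 -2]. Elementwise product with the kernel and sum: -2·2 + -2·2.

-8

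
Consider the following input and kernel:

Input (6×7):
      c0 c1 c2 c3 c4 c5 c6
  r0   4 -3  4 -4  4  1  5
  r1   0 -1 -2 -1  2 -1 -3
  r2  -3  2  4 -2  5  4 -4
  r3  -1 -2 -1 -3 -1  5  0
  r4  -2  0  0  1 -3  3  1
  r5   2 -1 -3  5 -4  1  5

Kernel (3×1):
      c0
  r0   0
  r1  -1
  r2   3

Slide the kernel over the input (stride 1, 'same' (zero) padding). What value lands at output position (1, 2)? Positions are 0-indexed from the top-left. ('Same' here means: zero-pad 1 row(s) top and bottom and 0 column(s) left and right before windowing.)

14

The receptive field on the zero-padded input at this output position is [4 / -2 / 4]. Elementwise product with the kernel and sum: -2·-1 + 4·3.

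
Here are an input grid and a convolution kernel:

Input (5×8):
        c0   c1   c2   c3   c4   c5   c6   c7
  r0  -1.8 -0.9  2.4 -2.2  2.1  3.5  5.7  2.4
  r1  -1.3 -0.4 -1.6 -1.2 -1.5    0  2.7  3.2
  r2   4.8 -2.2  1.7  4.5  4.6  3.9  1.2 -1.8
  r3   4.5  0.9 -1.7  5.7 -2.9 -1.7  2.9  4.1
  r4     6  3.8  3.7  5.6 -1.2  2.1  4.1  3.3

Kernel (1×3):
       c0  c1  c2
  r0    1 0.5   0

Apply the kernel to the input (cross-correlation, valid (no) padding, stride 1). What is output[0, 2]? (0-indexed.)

1.3

The receptive field on the input at this output position is [2.4 -2.2 2.1]. Elementwise product with the kernel and sum: 2.4·1 + -2.2·0.5.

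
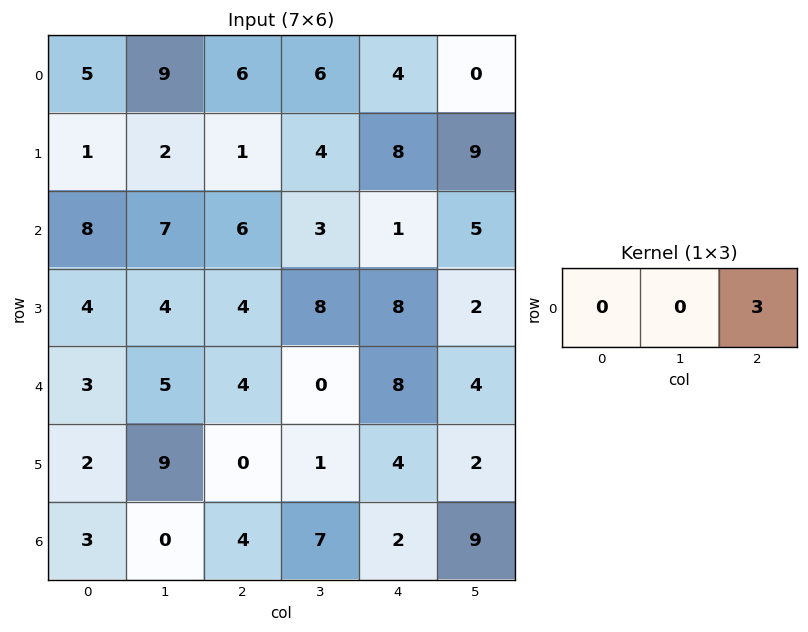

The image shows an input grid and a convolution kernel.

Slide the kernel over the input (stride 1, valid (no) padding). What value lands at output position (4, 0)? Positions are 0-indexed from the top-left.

The receptive field on the input at this output position is [3 5 4]. Elementwise product with the kernel and sum: 4·3.

12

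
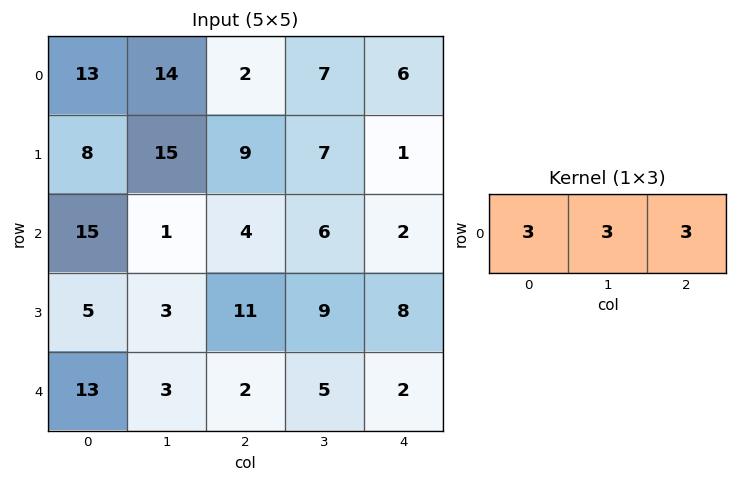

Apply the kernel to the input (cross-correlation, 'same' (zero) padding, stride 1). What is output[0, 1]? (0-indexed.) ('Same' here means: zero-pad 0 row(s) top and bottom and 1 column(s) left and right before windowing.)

The receptive field on the zero-padded input at this output position is [13 14 2]. Elementwise product with the kernel and sum: 13·3 + 14·3 + 2·3.

87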